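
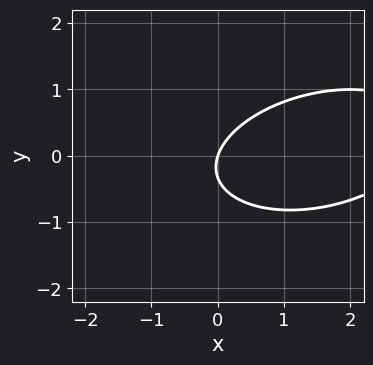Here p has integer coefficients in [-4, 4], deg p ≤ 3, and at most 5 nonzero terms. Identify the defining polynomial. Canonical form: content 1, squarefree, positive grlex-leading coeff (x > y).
x^2 - x*y + 3*y^2 - 3*x + y

deg p = 2. A generic line meets the curve in up to 2 points.
Reading off the gridlines: it meets the y-axis at y = 0 (among the integer gridlines); it meets the x-axis at x = 0 (among the integer gridlines).
Putting this together gives p.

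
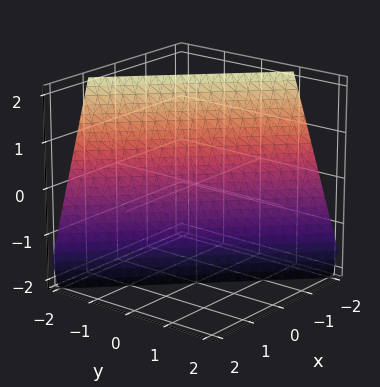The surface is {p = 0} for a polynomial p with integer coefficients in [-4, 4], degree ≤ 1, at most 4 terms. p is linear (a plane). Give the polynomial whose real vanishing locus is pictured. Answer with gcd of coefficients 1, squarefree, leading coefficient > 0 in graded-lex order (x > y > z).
deg p = 1. Every cross-section is a straight line — this is a plane.
Observable constraints: it crosses the z-axis at the gridline z = -2.
These observations pin down the coefficients.

3*x + 3*y + z + 2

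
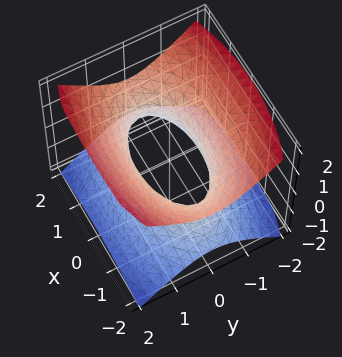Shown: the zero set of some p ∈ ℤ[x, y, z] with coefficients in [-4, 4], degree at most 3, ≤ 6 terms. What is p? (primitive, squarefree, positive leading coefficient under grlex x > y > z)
First, deg p = 2.
Then, symmetries: mirror symmetry x ↦ −x ⇒ only even powers of x; the y ↦ −y reflection is a symmetry, so y appears only in even powers; mirror symmetry z ↦ −z ⇒ only even powers of z.
Next, observable constraints: no z-intercept at any integer in the box.
Finally, assembling these constraints gives the stated polynomial.

x^2 + 3*y^2 - 3*z^2 - 2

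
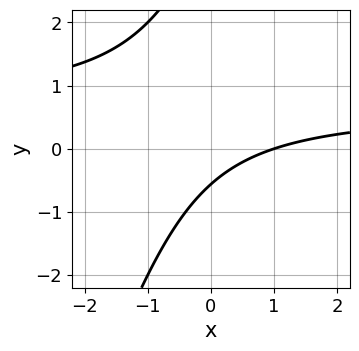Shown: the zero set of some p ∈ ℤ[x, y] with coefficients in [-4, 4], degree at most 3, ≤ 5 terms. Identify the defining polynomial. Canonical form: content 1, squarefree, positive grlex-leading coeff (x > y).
3*x*y - y^2 - 2*x + 3*y + 2

First, the degree is 2 — the shape is more complex than any degree-1 curve.
Next, from the visible intercepts: it crosses the x-axis at the gridline x = 1.
Finally, solving for integer coefficients yields p as stated.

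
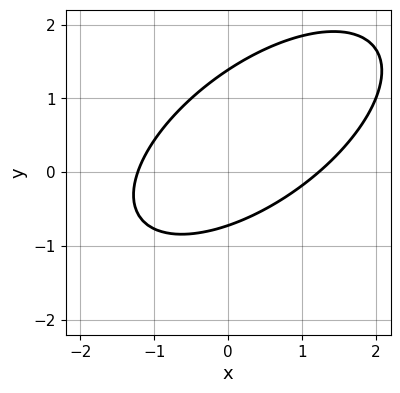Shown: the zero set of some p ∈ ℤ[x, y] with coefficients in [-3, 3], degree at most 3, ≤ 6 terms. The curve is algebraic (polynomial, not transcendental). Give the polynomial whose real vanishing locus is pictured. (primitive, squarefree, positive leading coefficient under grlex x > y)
The degree is 2 — a generic line meets the curve in up to 2 points.
Matching integer coefficients to the picture gives p.

2*x^2 - 3*x*y + 3*y^2 - 2*y - 3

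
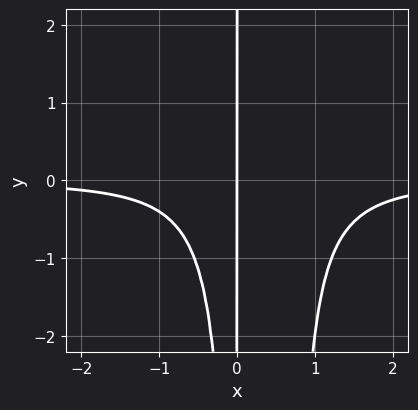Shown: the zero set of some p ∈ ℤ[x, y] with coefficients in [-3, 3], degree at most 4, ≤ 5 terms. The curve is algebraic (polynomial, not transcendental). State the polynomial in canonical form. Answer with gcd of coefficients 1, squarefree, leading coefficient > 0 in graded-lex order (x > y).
(a) Degree: the shape is more complex than any degree-3 curve, so deg p = 4.
(b) Against the integer gridlines: one x-axis crossing is at x = 0; every point of the y-axis in the box is on the curve.
(c) Assembling these constraints gives the stated polynomial.

3*x^3*y - 2*x^2*y + 2*x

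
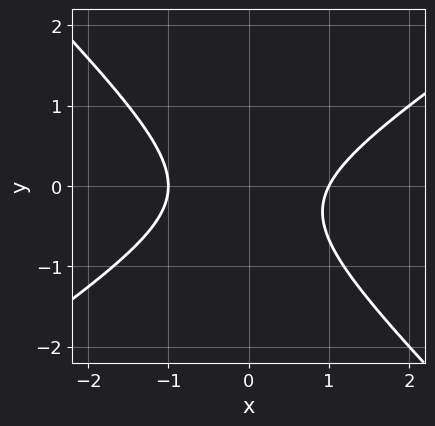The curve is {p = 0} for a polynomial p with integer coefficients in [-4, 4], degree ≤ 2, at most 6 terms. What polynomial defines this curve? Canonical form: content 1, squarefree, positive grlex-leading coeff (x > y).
2*x^2 - x*y - 3*y^2 - y - 2

First, the degree is 2 — a generic line meets the curve in up to 2 points.
Then, checking where it meets the axes: among the integer gridlines, it crosses the x-axis at x ∈ {-1, 1}; it misses every integer gridline on the y-axis.
Finally, fitting integer coefficients to these (and the overall shape) gives p.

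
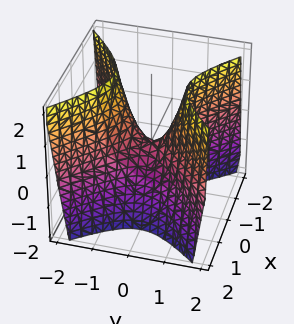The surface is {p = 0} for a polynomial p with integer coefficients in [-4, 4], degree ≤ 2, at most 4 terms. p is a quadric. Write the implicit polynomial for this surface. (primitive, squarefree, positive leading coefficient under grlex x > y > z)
(a) The degree is 2 — a saddle surface; a quadric.
(b) Symmetries: mirror symmetry y ↦ −y ⇒ only even powers of y; the x ↦ −x reflection is a symmetry, so x appears only in even powers.
(c) Checking where it meets the axes: it meets the x-axis at x = 0 (among the integer gridlines); it meets the y-axis at y = 0 (among the integer gridlines); it crosses the z-axis at the gridline z = 0.
(d) Assembling these constraints gives the stated polynomial.

2*x^2 - 2*y^2 + z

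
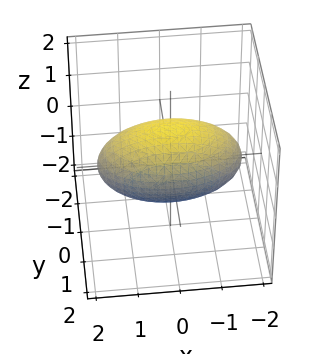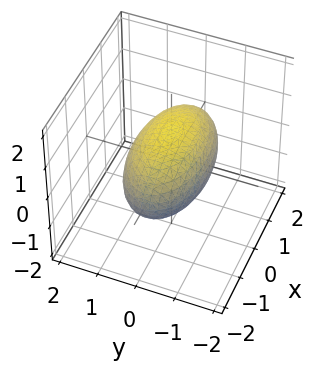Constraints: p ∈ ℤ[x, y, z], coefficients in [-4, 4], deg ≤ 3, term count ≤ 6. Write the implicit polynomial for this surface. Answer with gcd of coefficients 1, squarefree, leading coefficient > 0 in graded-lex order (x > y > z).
x^2 + 3*y^2 + 3*z^2 - 3

deg p = 2. Bounded and convex; a quadric.
Symmetries: mirror symmetry y ↦ −y ⇒ only even powers of y; the z ↦ −z reflection is a symmetry, so z appears only in even powers; the x ↦ −x reflection is a symmetry, so x appears only in even powers.
Reading off the gridlines: among the integer gridlines, it crosses the y-axis at y ∈ {-1, 1}; the z-axis gridline crossings are at z ∈ {-1, 1}.
Matching integer coefficients to the picture gives p.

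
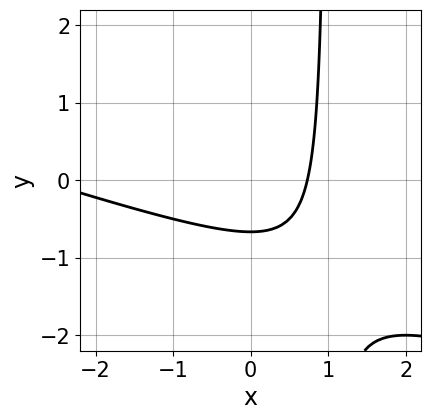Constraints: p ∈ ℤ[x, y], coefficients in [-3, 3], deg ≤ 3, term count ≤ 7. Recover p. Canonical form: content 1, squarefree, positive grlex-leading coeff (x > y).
x^2 + 3*x*y + 2*x - 3*y - 2

The degree is 2 — the shape is more complex than any degree-1 curve.
The integer polynomial consistent with all of this is the stated p.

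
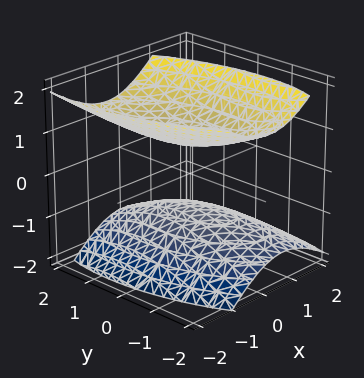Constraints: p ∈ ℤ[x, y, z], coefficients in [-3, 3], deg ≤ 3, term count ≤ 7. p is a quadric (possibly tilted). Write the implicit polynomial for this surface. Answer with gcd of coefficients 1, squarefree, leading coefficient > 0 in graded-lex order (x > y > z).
3*x^2 + x*y + x*z + y^2 - 3*z^2 + 2

First, I count 2 distinct pieces. Treating them together as one polynomial.
Next, deg p = 2. No degree-1 surface has this shape.
Next, from the axis intercepts and sections: no x-intercept at any integer in the box; the surface avoids every integer y-axis point in the box.
Finally, matching integer coefficients to the picture gives p.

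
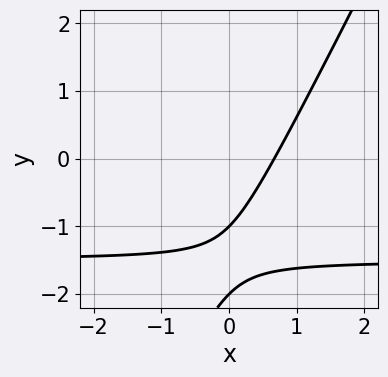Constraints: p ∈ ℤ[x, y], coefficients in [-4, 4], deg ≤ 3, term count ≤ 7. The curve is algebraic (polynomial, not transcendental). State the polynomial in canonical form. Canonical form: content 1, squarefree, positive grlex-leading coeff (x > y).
2*x*y - y^2 + 3*x - 3*y - 2

First, degree: the shape is more complex than any degree-1 curve, so deg p = 2.
Then, reading off the gridlines: among the integer gridlines, it crosses the y-axis at y ∈ {-2, -1}.
Finally, together with the visible shape, these determine p as stated.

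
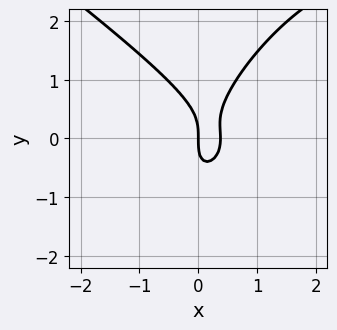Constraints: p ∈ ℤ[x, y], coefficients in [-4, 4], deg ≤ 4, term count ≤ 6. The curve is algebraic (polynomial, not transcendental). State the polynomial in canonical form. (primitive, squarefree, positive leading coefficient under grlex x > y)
Degree: a generic line meets the curve in up to 3 points, so deg p = 3.
Observable constraints: it meets the x-axis at x = 0 (among the integer gridlines); it meets the y-axis at y = 0 (among the integer gridlines).
Together with the visible shape, these determine p as stated.

x^3 - x*y^2 + y^3 - 3*x^2 + x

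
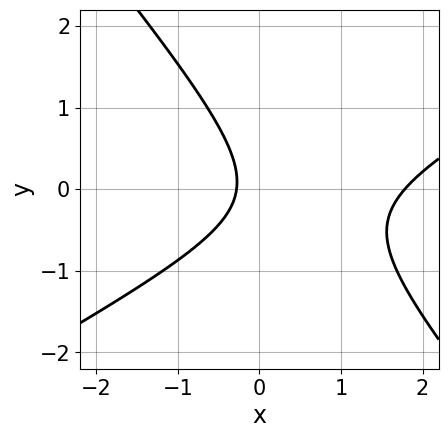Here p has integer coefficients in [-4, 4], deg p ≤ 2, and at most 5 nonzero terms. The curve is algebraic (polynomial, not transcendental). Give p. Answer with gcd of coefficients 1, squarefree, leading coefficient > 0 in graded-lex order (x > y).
2*x^2 - 2*x*y - 3*y^2 - 3*x - 1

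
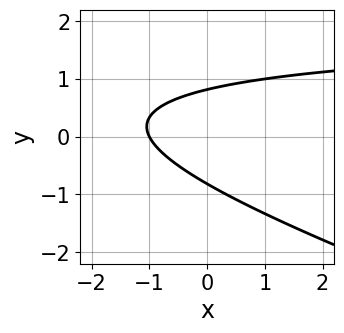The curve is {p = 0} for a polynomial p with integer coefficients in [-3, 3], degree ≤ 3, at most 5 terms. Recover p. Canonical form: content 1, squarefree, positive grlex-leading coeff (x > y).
1. deg p = 2.
2. From the axis intercepts and sections: one x-axis crossing is at x = -1.
3. Putting this together gives p.

x*y + 3*y^2 - 2*x - 2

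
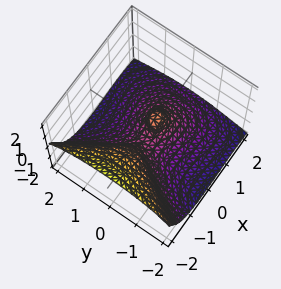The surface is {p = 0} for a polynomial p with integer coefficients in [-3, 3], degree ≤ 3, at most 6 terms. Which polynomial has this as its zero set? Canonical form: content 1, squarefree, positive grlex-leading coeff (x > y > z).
2*x^3 + 2*x^2*z + 3*z^3 + 3*y^2 - x

Degree: the shape is more complex than any degree-2 surface, so deg p = 3.
Observable constraints: it crosses the z-axis at the gridline z = 0; it crosses the y-axis at the gridline y = 0; one x-axis crossing is at x = 0.
Together with the visible shape, these determine p as stated.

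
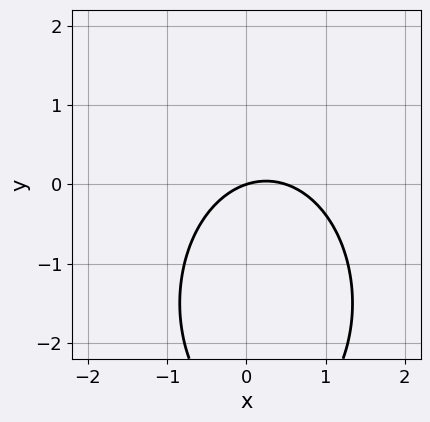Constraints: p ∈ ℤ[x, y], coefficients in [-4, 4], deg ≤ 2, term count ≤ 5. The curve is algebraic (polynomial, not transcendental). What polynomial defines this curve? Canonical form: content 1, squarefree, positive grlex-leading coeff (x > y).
(a) The degree is 2 — the shape is more complex than any degree-1 curve.
(b) Checking where it meets the axes: it meets the x-axis at x = 0 (among the integer gridlines); one y-axis crossing is at y = 0.
(c) These observations pin down the coefficients.

2*x^2 + y^2 - x + 3*y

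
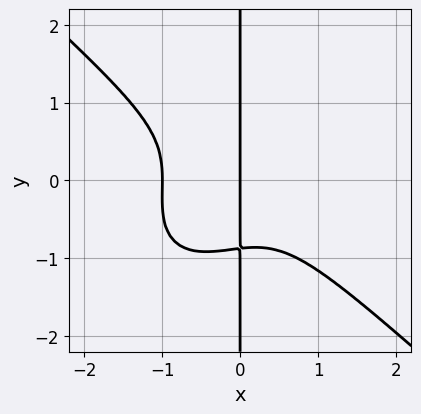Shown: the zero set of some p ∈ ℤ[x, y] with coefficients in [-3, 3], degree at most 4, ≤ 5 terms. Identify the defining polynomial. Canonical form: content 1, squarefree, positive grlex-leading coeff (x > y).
3*x^4 - x^2*y^2 + 3*x*y^3 + x^3 + 2*x

1. Degree: no degree-3 curve has this shape, so deg p = 4.
2. Checking where it meets the axes: the x-axis gridline crossings are at x ∈ {-1, 0}; the visible y-axis segment lies entirely on the curve.
3. The integer polynomial consistent with all of this is the stated p.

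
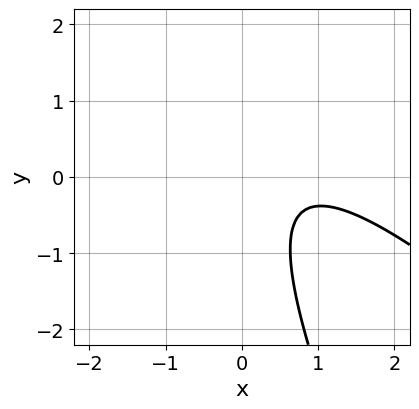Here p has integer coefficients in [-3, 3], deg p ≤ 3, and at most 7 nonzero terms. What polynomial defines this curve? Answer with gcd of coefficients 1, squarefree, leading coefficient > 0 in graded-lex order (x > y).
First, deg p = 2. A generic line meets the curve in up to 2 points.
Next, observable constraints: the curve avoids every integer y-axis point in the box; the curve avoids every integer x-axis point in the box.
Finally, putting this together gives p.

2*x^2 + 3*x*y + y^2 - 3*x + 2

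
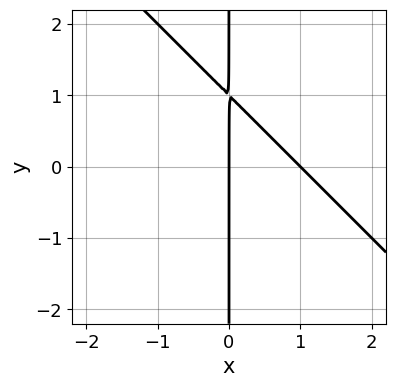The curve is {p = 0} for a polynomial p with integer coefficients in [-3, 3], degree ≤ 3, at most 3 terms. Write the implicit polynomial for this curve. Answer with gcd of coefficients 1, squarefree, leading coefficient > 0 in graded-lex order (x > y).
x^2 + x*y - x

First, the degree is 2 — the shape is more complex than any degree-1 curve.
Then, against the integer gridlines: among the integer gridlines, it crosses the x-axis at x ∈ {0, 1}; every point of the y-axis in the box is on the curve.
Finally, together with the visible shape, these determine p as stated.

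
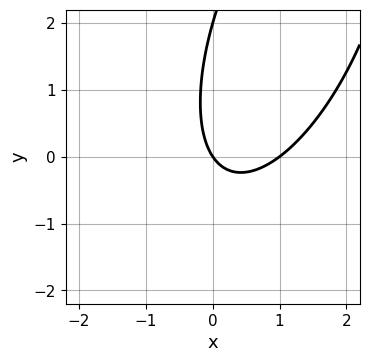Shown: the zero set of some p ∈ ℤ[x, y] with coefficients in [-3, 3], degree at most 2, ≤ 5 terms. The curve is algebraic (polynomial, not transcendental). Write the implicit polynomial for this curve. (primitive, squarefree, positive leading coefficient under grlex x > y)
1. Degree: no degree-1 curve has this shape, so deg p = 2.
2. Against the integer gridlines: the x-axis gridline crossings are at x ∈ {0, 1}; among the integer gridlines, it crosses the y-axis at y ∈ {0, 2}.
3. The integer polynomial consistent with all of this is the stated p.

3*x^2 - 2*x*y + y^2 - 3*x - 2*y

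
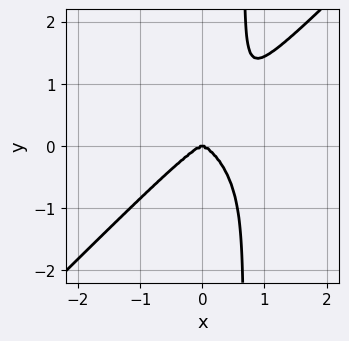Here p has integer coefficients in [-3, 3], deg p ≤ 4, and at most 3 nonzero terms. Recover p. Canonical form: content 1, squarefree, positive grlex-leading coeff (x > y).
1. Degree: a generic line meets the curve in up to 4 points, so deg p = 4.
2. Observable constraints: it crosses the y-axis at the gridline y = 0; it meets the x-axis at x = 0 (among the integer gridlines).
3. Fitting integer coefficients to these (and the overall shape) gives p.

3*x^4 - 3*x*y^3 + 2*y^3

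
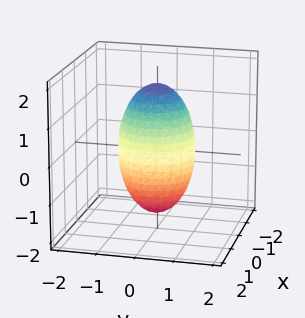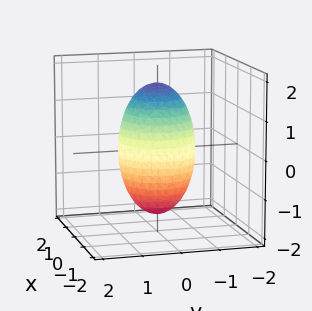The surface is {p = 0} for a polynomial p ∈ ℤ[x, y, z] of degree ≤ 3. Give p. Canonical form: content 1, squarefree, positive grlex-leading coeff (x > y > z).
3*x^2 + 3*y^2 + z^2 - 3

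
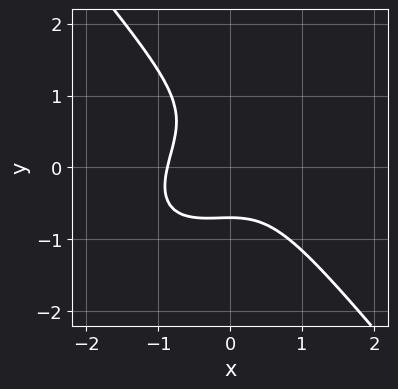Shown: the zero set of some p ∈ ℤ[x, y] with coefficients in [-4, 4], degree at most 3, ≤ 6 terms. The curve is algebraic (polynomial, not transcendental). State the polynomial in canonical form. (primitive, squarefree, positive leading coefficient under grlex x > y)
(a) Degree: a generic line meets the curve in up to 3 points, so deg p = 3.
(b) Putting this together gives p.

3*x^3 - 2*x^2*y + 3*y^3 - 2*y^2 + 2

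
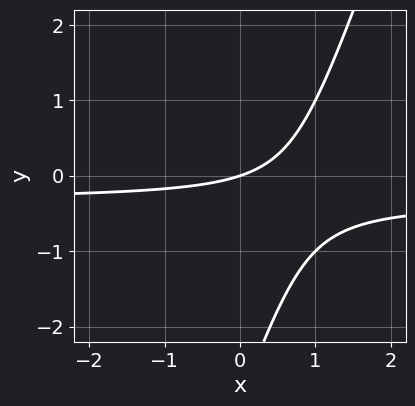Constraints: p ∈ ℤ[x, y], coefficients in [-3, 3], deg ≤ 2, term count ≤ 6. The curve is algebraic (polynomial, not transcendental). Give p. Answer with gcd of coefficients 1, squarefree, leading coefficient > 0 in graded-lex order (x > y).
3*x*y - y^2 + x - 3*y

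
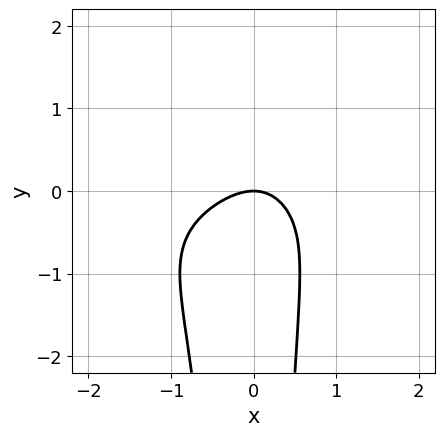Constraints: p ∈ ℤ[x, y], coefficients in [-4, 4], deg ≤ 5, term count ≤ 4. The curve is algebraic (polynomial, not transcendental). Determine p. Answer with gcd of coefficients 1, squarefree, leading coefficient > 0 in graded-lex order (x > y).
1. The degree is 4 — a generic line meets the curve in up to 4 points.
2. Checking where it meets the axes: one y-axis crossing is at y = 0; one x-axis crossing is at x = 0.
3. Fitting integer coefficients to these (and the overall shape) gives p.

3*x^2*y^2 + 3*x^2 - 2*x*y + 3*y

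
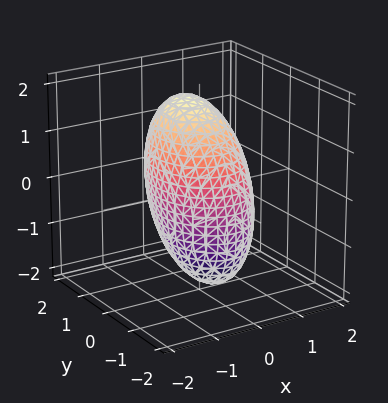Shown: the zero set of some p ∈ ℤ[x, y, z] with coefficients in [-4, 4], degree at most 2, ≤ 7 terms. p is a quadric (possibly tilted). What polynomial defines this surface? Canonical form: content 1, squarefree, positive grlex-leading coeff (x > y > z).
First, the degree is 2 — the shape is more complex than any degree-1 surface.
Then, reading off the gridlines: among the integer gridlines, it crosses the x-axis at x ∈ {-1, 1}.
Finally, assembling these constraints gives the stated polynomial.

3*x^2 + 2*y^2 - y*z + z^2 - 3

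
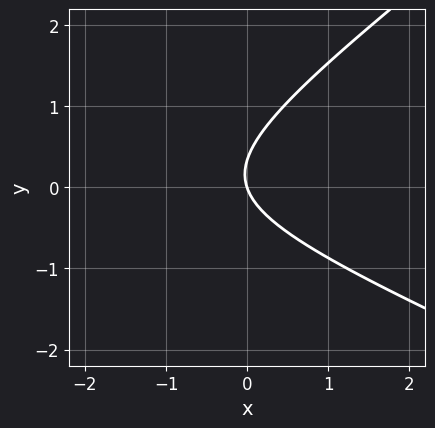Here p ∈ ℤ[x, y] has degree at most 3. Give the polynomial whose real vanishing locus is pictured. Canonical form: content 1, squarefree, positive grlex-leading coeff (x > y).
x^2 + x*y - 3*y^2 + 3*x + y

(a) Degree: the shape is more complex than any degree-1 curve, so deg p = 2.
(b) Observable constraints: it meets the x-axis at x = 0 (among the integer gridlines); it meets the y-axis at y = 0 (among the integer gridlines).
(c) Together with the visible shape, these determine p as stated.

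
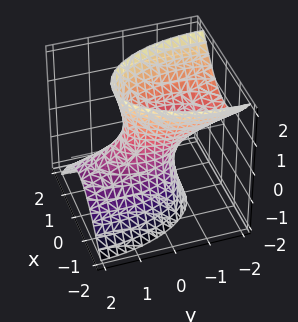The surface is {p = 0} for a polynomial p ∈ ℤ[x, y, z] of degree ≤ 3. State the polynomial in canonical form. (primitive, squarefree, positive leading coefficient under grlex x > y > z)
deg p = 2.
Checking where it meets the axes: it misses every integer gridline on the z-axis; among the integer gridlines, it crosses the y-axis at y ∈ {-1, 1}.
These observations pin down the coefficients.

3*x^2 + y^2 + 2*y*z - z^2 - 1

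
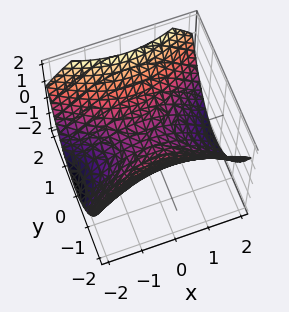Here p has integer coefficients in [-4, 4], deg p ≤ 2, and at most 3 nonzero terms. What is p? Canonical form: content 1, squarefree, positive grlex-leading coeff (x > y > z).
x^2 - 2*y^2 + 3*z

The degree is 2 — a hyperbolic paraboloid; a quadric.
Symmetries: the x ↦ −x reflection is a symmetry, so x appears only in even powers; the y ↦ −y reflection is a symmetry, so y appears only in even powers.
Reading off the gridlines: one y-axis crossing is at y = 0; it crosses the z-axis at the gridline z = 0; it crosses the x-axis at the gridline x = 0.
Assembling these constraints gives the stated polynomial.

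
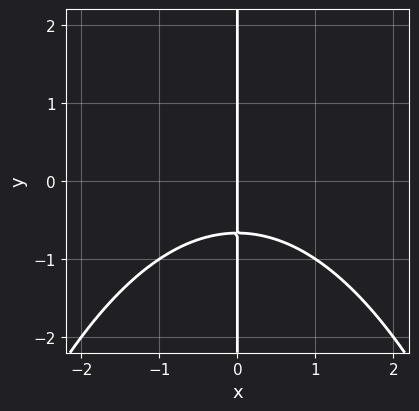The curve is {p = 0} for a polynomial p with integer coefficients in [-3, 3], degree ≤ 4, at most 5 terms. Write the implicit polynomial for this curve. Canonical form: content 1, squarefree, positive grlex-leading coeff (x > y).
1. Degree: the shape is more complex than any degree-2 curve, so deg p = 3.
2. Against the integer gridlines: the visible y-axis segment lies entirely on the curve; one x-axis crossing is at x = 0.
3. Together with the visible shape, these determine p as stated.

x^3 + 3*x*y + 2*x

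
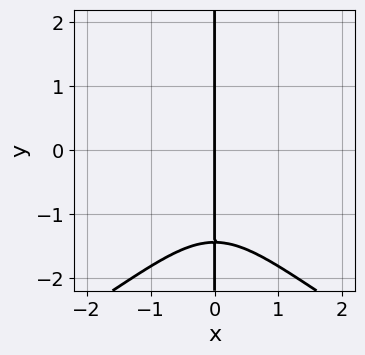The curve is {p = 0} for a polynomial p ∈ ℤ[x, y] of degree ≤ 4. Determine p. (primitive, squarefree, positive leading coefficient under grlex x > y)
x*y^3 + 3*x^3 + 3*x

The degree is 4 — no degree-3 curve has this shape.
From the axis intercepts and sections: it meets the x-axis at x = 0 (among the integer gridlines); the visible y-axis segment lies entirely on the curve.
Assembling these constraints gives the stated polynomial.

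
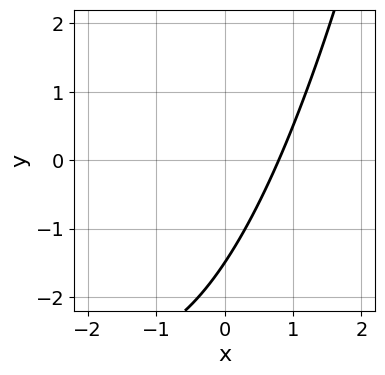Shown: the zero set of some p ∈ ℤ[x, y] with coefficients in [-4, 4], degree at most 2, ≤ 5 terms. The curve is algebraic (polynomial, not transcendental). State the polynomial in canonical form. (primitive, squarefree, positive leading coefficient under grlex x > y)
deg p = 2.
Matching integer coefficients to the picture gives p.

x^2 + 3*x - 2*y - 3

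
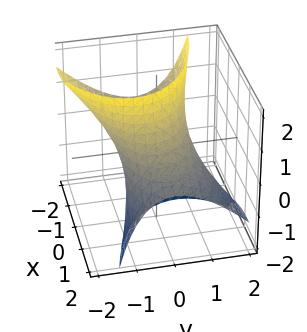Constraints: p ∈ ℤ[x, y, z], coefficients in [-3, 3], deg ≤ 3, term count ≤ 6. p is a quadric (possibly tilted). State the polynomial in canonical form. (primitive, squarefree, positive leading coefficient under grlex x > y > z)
First, degree: no degree-1 surface has this shape, so deg p = 2.
Then, against the integer gridlines: the y-axis gridline crossings are at y ∈ {-1, 1}; no z-intercept at any integer in the box.
Finally, the integer polynomial consistent with all of this is the stated p.

x^2 + 3*x*z + 3*y^2 + 2*y*z - 3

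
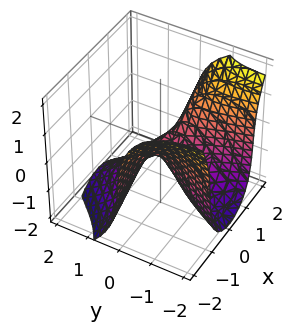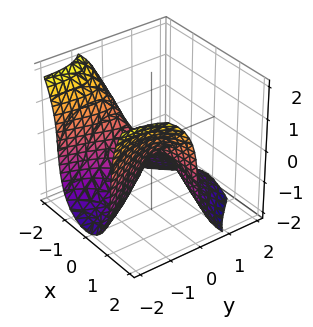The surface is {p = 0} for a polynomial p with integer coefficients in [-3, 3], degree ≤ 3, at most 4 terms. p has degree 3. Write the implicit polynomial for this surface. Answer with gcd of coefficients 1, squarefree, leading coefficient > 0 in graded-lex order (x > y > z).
3*x^2*y + z^3 + 2*y^2 + z

The degree is 3 — no degree-2 surface has this shape.
Observable constraints: it meets the y-axis at y = 0 (among the integer gridlines); every point of the x-axis in the box is on the surface.
Solving for integer coefficients yields p as stated.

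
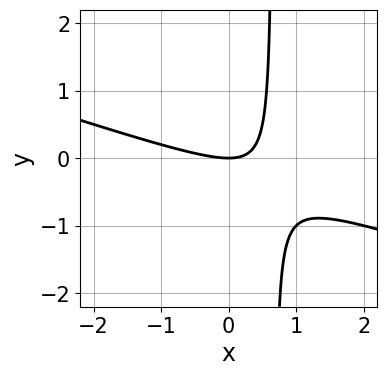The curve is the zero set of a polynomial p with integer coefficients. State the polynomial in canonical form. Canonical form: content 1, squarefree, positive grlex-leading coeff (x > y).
x^2 + 3*x*y - 2*y

First, deg p = 2. The shape is more complex than any degree-1 curve.
Next, observable constraints: it crosses the x-axis at the gridline x = 0; one y-axis crossing is at y = 0.
Finally, assembling these constraints gives the stated polynomial.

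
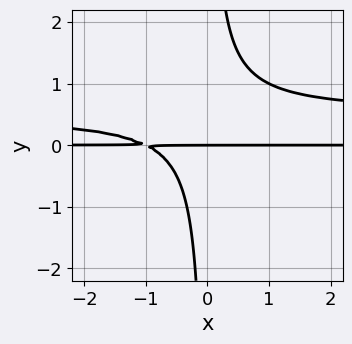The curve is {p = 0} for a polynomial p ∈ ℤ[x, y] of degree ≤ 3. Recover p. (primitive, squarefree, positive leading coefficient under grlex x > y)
1. Degree: a generic line meets the curve in up to 3 points, so deg p = 3.
2. From the visible intercepts: one y-axis crossing is at y = 0; the visible x-axis segment lies entirely on the curve.
3. Assembling these constraints gives the stated polynomial.

2*x*y^2 - x*y - y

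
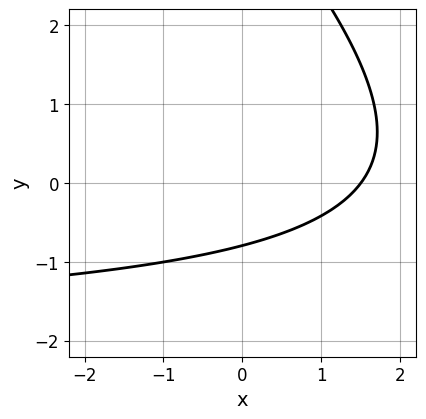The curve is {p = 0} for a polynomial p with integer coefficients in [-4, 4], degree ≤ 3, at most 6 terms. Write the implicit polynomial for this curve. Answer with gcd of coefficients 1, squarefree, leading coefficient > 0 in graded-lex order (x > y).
x*y + y^2 + 2*x - 3*y - 3

First, deg p = 2. The shape is more complex than any degree-1 curve.
Finally, solving for integer coefficients yields p as stated.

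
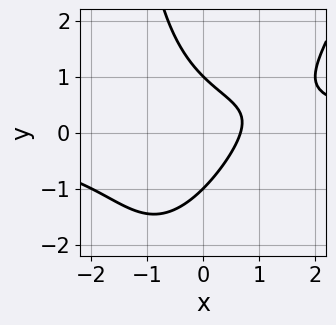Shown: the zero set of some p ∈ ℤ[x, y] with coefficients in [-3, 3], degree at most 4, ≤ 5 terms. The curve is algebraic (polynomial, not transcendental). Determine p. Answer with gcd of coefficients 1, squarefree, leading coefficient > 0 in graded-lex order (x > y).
2*x^2*y - x*y^2 - 2*y^2 - 3*x + 2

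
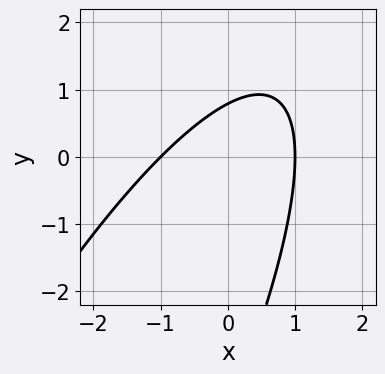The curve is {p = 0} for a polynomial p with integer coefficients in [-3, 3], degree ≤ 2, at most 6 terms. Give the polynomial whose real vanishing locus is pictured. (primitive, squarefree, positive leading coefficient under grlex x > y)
3*x^2 - 3*x*y + y^2 + 3*y - 3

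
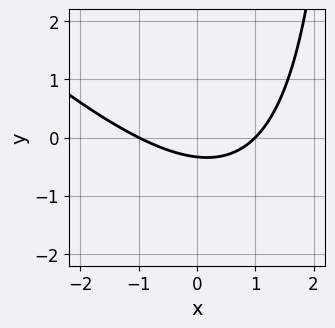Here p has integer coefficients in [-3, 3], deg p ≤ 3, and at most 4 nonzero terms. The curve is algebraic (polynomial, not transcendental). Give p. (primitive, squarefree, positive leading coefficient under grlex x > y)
First, the degree is 2 — the shape is more complex than any degree-1 curve.
Then, against the integer gridlines: among the integer gridlines, it crosses the x-axis at x ∈ {-1, 1}.
Finally, putting this together gives p.

x^2 + x*y - 3*y - 1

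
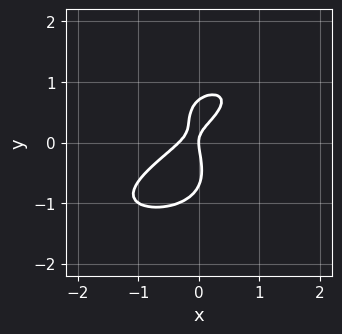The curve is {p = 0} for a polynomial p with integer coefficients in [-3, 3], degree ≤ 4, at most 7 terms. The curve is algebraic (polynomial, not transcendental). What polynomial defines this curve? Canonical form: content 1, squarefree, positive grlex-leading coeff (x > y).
2*y^4 + 3*x^2 - 3*x*y - y^2 + x

First, deg p = 4.
Next, from the axis intercepts and sections: it crosses the x-axis at the gridline x = 0; it crosses the y-axis at the gridline y = 0.
Finally, solving for integer coefficients yields p as stated.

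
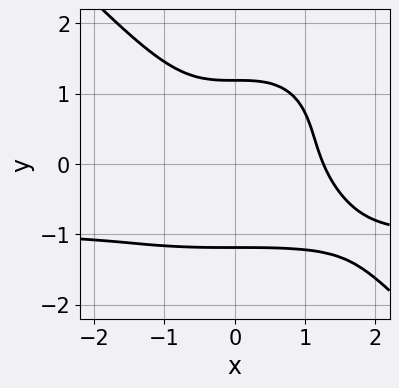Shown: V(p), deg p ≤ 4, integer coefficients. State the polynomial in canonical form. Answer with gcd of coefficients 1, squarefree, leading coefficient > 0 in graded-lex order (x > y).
x^3*y + y^4 + x^3 - 2

1. Degree: the shape is more complex than any degree-3 curve, so deg p = 4.
2. Matching integer coefficients to the picture gives p.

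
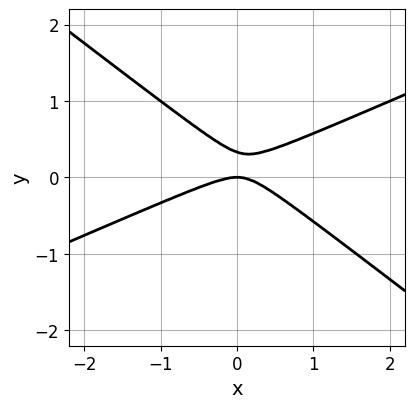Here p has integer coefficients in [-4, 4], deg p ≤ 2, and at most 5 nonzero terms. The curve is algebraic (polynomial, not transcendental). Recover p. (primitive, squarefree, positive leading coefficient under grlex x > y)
x^2 - x*y - 3*y^2 + y

First, degree: the shape is more complex than any degree-1 curve, so deg p = 2.
Next, against the integer gridlines: it meets the x-axis at x = 0 (among the integer gridlines); it meets the y-axis at y = 0 (among the integer gridlines).
Finally, solving for integer coefficients yields p as stated.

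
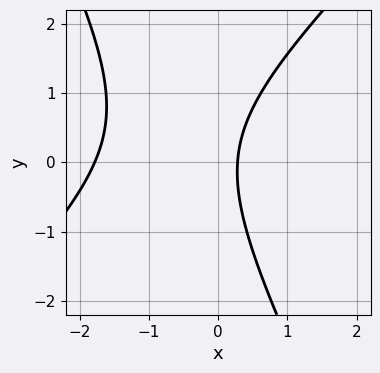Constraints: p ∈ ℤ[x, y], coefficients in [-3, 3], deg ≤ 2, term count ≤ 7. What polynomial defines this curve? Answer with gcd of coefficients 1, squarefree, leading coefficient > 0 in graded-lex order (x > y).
2*x^2 - x*y - y^2 + 3*x - 1

1. Degree: no degree-1 curve has this shape, so deg p = 2.
2. From the visible intercepts: the curve avoids every integer y-axis point in the box.
3. Matching integer coefficients to the picture gives p.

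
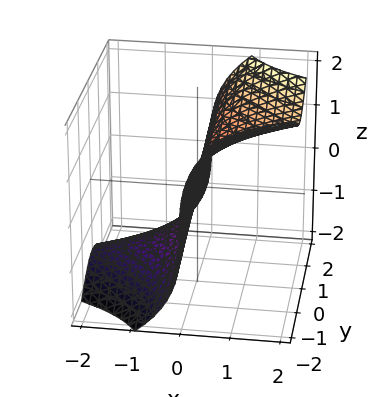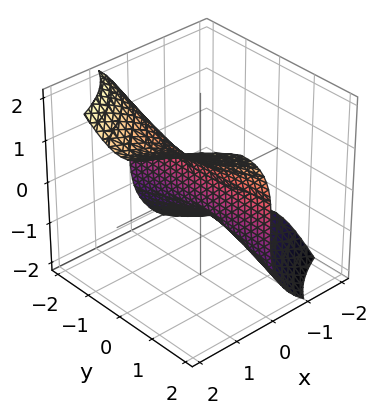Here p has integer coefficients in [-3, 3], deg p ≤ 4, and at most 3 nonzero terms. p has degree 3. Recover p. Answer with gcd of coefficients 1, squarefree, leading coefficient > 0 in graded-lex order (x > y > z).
(a) Degree: a generic line meets the surface in up to 3 points, so deg p = 3.
(b) From the axis intercepts and sections: it meets the z-axis at z = 0 (among the integer gridlines); one x-axis crossing is at x = 0; the visible y-axis segment lies entirely on the surface.
(c) Assembling these constraints gives the stated polynomial.

2*x*y^2 - z^3 + 2*x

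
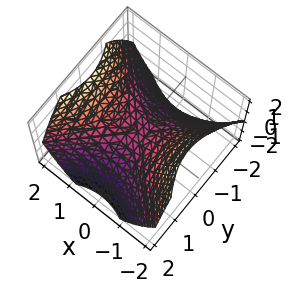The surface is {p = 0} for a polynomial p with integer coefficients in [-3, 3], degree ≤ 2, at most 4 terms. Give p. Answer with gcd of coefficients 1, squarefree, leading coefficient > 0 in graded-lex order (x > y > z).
1. deg p = 2. A saddle surface; a quadric.
2. Symmetries: the y ↦ −y reflection is a symmetry, so y appears only in even powers; mirror symmetry x ↦ −x ⇒ only even powers of x.
3. Checking where it meets the axes: it crosses the z-axis at the gridline z = 0; it crosses the x-axis at the gridline x = 0; it meets the y-axis at y = 0 (among the integer gridlines).
4. Together with the visible shape, these determine p as stated.

2*x^2 - 2*y^2 - 3*z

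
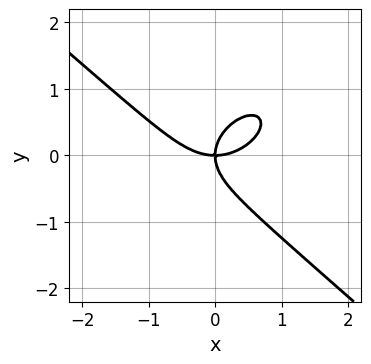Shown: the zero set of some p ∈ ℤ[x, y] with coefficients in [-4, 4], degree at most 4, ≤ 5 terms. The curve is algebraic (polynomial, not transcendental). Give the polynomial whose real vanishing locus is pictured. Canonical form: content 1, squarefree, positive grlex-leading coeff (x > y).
1. The degree is 3 — no degree-2 curve has this shape.
2. Against the integer gridlines: one x-axis crossing is at x = 0; it crosses the y-axis at the gridline y = 0.
3. Fitting integer coefficients to these (and the overall shape) gives p.

2*x^3 + 3*y^3 - 3*x*y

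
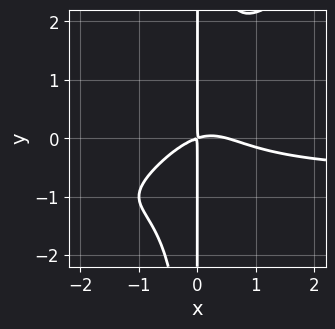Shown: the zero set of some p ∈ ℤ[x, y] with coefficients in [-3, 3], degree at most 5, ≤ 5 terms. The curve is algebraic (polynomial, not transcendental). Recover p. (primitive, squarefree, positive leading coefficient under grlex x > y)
1. Degree: no degree-3 curve has this shape, so deg p = 4.
2. From the axis intercepts and sections: every point of the y-axis in the box is on the curve.
3. Assembling these constraints gives the stated polynomial.

3*x^3*y - 3*x^2*y^2 + 2*x^3 - x^2 + 3*x*y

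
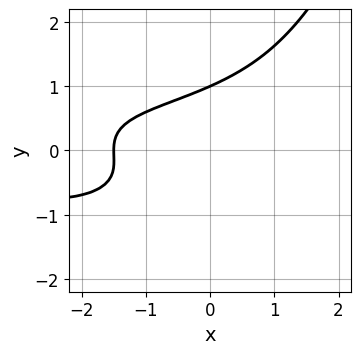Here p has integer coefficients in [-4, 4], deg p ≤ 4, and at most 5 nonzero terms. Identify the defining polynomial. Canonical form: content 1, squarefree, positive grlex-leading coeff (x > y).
x^2*y^2 + 2*x*y^2 - 3*y^3 + 2*x + 3

1. The degree is 4 — the shape is more complex than any degree-3 curve.
2. Checking where it meets the axes: one y-axis crossing is at y = 1.
3. Matching integer coefficients to the picture gives p.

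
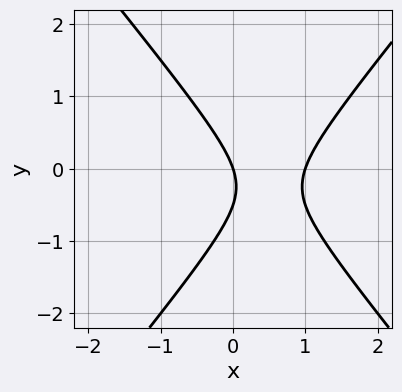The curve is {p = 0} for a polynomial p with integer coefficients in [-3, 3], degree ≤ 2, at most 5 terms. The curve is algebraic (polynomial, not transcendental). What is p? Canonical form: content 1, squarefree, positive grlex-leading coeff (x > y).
Degree: the shape is more complex than any degree-1 curve, so deg p = 2.
From the axis intercepts and sections: the x-axis gridline crossings are at x ∈ {0, 1}; it meets the y-axis at y = 0 (among the integer gridlines).
Assembling these constraints gives the stated polynomial.

3*x^2 - 2*y^2 - 3*x - y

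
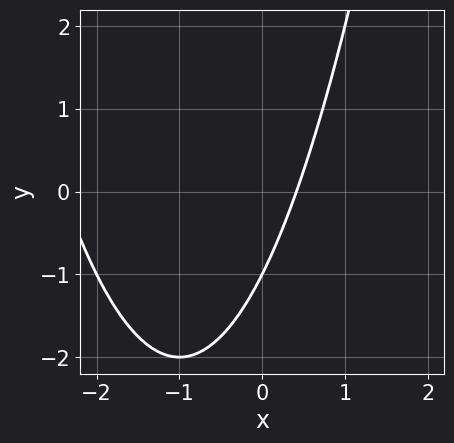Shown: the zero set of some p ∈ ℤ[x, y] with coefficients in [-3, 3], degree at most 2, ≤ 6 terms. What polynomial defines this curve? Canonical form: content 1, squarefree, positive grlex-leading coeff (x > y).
x^2 + 2*x - y - 1

The degree is 2 — a generic line meets the curve in up to 2 points.
From the axis intercepts and sections: it crosses the y-axis at the gridline y = -1.
Fitting integer coefficients to these (and the overall shape) gives p.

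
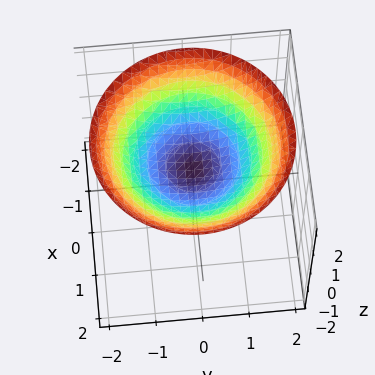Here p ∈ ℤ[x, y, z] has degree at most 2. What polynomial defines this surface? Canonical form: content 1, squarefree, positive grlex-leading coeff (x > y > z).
x^2 + y^2 - 3*z + 2

(a) Degree: the shape is more complex than any degree-1 surface, so deg p = 2.
(b) Symmetry: the z-axis is an axis of rotation, so x and y enter only as x² + y².
(c) From the axis intercepts and sections: a circular section at z = 1 has radius exactly 1; the surface avoids every integer y-axis point in the box.
(d) Solving for integer coefficients yields p as stated.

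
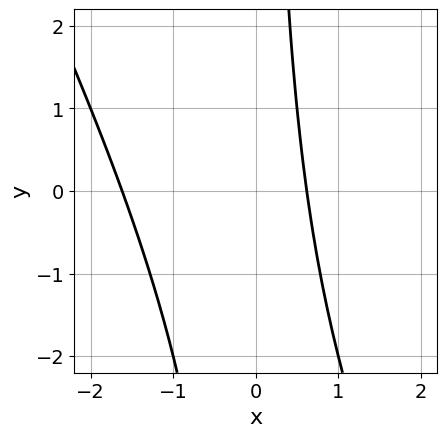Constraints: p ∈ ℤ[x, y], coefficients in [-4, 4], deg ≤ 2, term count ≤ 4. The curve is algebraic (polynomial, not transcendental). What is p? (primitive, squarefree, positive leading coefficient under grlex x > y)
2*x^2 + x*y + 2*x - 2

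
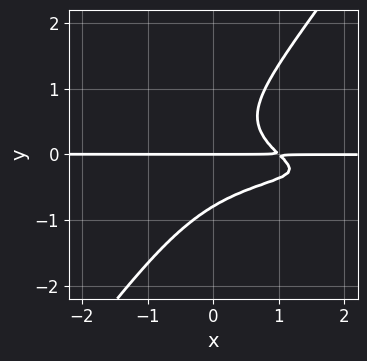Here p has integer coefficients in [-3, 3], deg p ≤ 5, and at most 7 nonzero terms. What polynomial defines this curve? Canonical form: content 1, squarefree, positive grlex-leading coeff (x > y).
x^2*y^2 + 2*x*y^3 - 2*y^4 + x*y - y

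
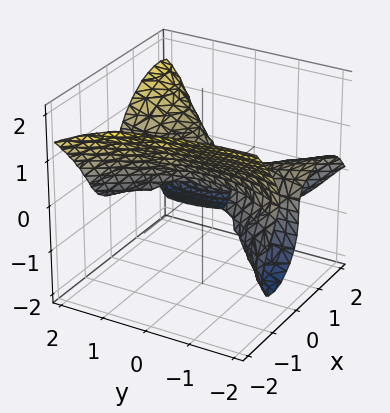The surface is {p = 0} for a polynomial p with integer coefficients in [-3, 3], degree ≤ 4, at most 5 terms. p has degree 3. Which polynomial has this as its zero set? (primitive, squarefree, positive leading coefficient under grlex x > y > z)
2*x^3 - x*y^2 - 2*x*y*z + 3*z^3 - 2*x^2

1. The degree is 3 — no degree-2 surface has this shape.
2. Checking where it meets the axes: the x-axis gridline crossings are at x ∈ {0, 1}; it crosses the z-axis at the gridline z = 0; every point of the y-axis in the box is on the surface.
3. Matching integer coefficients to the picture gives p.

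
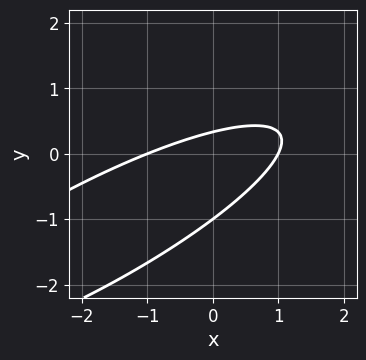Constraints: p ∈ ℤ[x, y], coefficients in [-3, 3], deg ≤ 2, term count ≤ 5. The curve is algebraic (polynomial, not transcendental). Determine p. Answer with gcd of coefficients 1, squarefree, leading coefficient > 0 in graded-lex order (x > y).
Degree: the shape is more complex than any degree-1 curve, so deg p = 2.
Against the integer gridlines: it crosses the y-axis at the gridline y = -1; among the integer gridlines, it crosses the x-axis at x ∈ {-1, 1}.
Putting this together gives p.

x^2 - 3*x*y + 3*y^2 + 2*y - 1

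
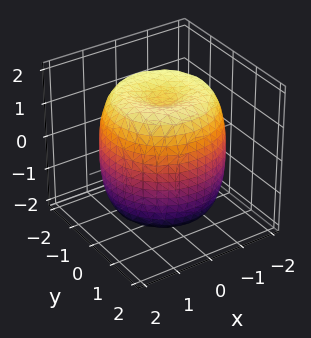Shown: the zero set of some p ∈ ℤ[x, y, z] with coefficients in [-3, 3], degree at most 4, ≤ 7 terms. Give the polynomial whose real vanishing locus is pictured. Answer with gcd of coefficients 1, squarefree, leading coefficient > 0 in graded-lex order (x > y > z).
x^4 + 2*x^2*y^2 + y^4 - 2*x^2 - 2*y^2 + z^2 - 2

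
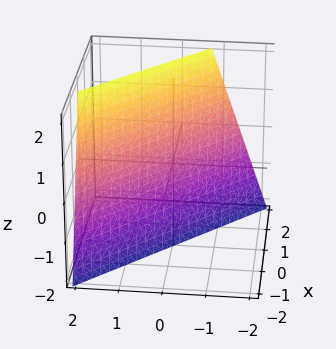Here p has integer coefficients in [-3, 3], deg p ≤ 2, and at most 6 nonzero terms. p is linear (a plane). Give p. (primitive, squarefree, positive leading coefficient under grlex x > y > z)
3*x + 3*y - z - 2

(a) The degree is 1 — every cross-section is a straight line — this is a plane.
(b) From the visible intercepts: it crosses the z-axis at the gridline z = -2.
(c) The integer polynomial consistent with all of this is the stated p.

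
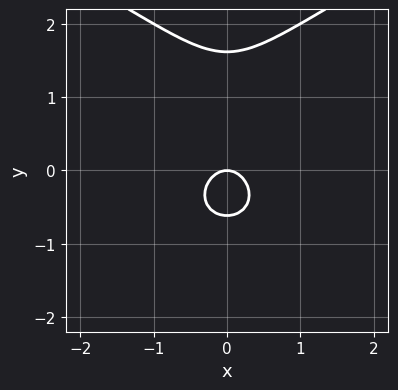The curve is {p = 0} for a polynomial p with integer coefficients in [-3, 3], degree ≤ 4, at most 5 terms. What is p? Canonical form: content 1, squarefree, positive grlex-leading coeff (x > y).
y^3 - 2*x^2 - y^2 - y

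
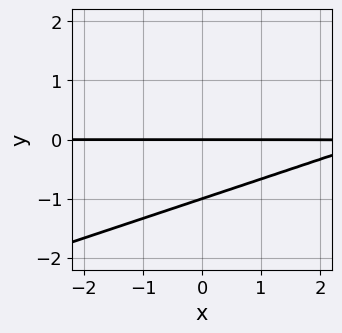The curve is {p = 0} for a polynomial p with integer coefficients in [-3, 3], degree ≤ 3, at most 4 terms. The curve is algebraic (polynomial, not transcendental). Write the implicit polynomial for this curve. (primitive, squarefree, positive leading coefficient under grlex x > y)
First, deg p = 2.
Next, against the integer gridlines: every point of the x-axis in the box is on the curve; the y-axis gridline crossings are at y ∈ {-1, 0}.
Finally, matching integer coefficients to the picture gives p.

x*y - 3*y^2 - 3*y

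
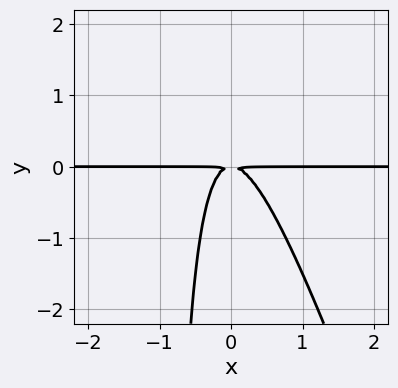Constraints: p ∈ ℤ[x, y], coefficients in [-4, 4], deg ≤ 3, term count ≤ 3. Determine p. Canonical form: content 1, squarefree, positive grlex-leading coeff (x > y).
1. The degree is 3 — no degree-2 curve has this shape.
2. Against the integer gridlines: every point of the x-axis in the box is on the curve.
3. Putting this together gives p.

3*x^2*y + x*y^2 + y^2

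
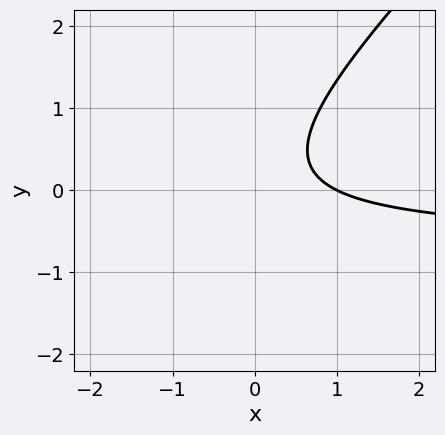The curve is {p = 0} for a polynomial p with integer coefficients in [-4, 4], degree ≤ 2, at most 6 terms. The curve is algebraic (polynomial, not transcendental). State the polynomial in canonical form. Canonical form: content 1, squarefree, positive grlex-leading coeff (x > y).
3*x*y - 3*y^2 + 2*x + y - 2

deg p = 2. The shape is more complex than any degree-1 curve.
Reading off the gridlines: one x-axis crossing is at x = 1; it misses every integer gridline on the y-axis.
These observations pin down the coefficients.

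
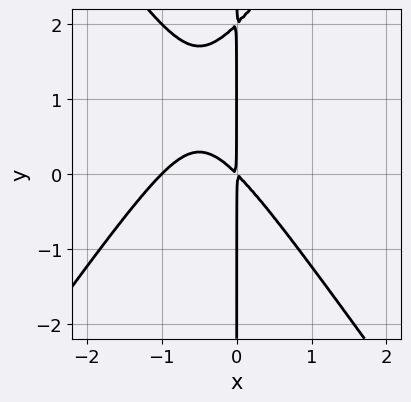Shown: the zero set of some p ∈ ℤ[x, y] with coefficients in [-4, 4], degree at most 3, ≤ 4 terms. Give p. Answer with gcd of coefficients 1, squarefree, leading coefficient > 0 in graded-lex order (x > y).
2*x^3 - x*y^2 + 2*x^2 + 2*x*y

1. Degree: no degree-2 curve has this shape, so deg p = 3.
2. From the visible intercepts: every point of the y-axis in the box is on the curve; it meets the x-axis at x = -1 (among the integer gridlines).
3. Solving for integer coefficients yields p as stated.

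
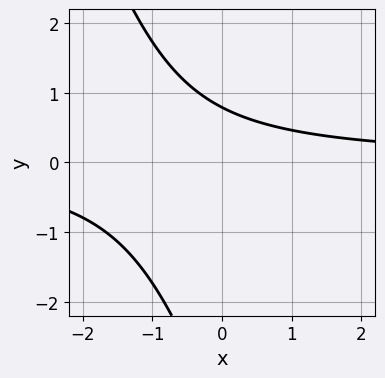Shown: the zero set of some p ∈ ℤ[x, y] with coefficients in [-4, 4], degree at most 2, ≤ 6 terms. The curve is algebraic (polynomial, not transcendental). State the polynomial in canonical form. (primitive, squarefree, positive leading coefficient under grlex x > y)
(a) deg p = 2. The shape is more complex than any degree-1 curve.
(b) Against the integer gridlines: the curve avoids every integer x-axis point in the box.
(c) The integer polynomial consistent with all of this is the stated p.

3*x*y + y^2 + 3*y - 3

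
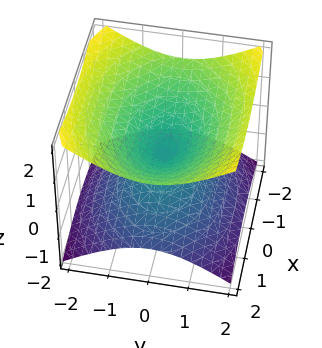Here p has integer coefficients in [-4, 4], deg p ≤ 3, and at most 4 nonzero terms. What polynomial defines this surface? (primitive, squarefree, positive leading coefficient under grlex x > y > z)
x^2 + 2*y^2 - 3*z^2

(a) Degree: a double cone through the origin; a quadric, so deg p = 2.
(b) Symmetries: it's symmetric under z → −z, forcing even powers of z; it's symmetric under x → −x, forcing even powers of x; it's symmetric under y → −y, forcing even powers of y.
(c) Checking where it meets the axes: one z-axis crossing is at z = 0; it meets the x-axis at x = 0 (among the integer gridlines); one y-axis crossing is at y = 0.
(d) Putting this together gives p.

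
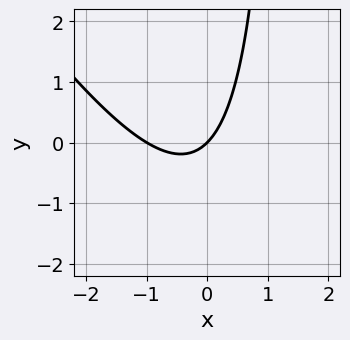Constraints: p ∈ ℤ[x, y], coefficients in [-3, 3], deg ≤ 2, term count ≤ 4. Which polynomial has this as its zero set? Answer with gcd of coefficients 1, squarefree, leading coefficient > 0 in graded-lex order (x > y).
3*x^2 + 2*x*y + 3*x - 3*y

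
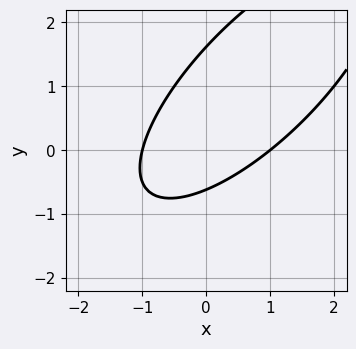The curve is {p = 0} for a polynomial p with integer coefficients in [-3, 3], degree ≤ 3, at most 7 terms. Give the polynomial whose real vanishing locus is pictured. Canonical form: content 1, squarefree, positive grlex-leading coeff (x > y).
First, deg p = 2. No degree-1 curve has this shape.
Then, observable constraints: the x-axis gridline crossings are at x ∈ {-1, 1}.
Finally, together with the visible shape, these determine p as stated.

2*x^2 - 3*x*y + 2*y^2 - 2*y - 2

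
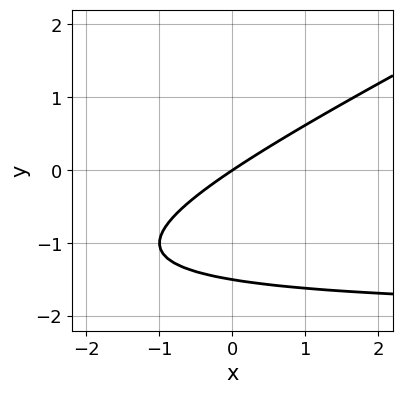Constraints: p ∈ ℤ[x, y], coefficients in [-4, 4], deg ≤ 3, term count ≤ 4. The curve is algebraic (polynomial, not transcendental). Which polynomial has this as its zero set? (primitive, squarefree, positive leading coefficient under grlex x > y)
First, the degree is 2 — a generic line meets the curve in up to 2 points.
Next, checking where it meets the axes: one x-axis crossing is at x = 0; one y-axis crossing is at y = 0.
Finally, these observations pin down the coefficients.

x*y - 2*y^2 + 2*x - 3*y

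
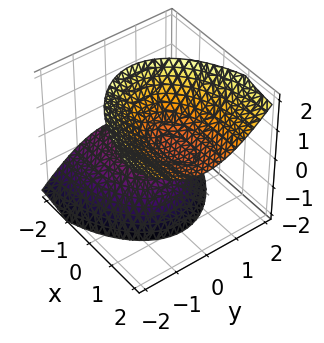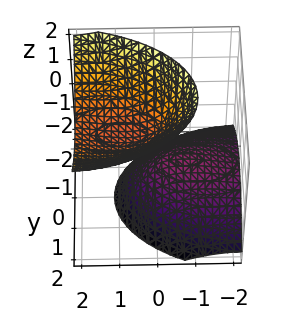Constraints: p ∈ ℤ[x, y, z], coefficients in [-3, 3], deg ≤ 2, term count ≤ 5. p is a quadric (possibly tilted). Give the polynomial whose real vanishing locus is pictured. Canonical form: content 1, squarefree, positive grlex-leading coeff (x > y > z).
1. I count 2 distinct pieces.
2. The degree is 2 — the shape is more complex than any degree-1 surface.
3. Observable constraints: no y-intercept at any integer in the box; it misses every integer gridline on the x-axis.
4. Together with the visible shape, these determine p as stated.

x^2 - 3*x*z + 3*y^2 - 2*z^2 + 1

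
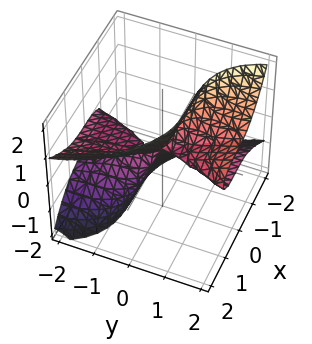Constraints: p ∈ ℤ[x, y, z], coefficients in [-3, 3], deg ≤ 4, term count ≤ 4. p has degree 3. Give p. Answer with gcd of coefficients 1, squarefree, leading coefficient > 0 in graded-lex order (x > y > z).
x^3 - y^2*z + 3*y*z^2 - z^3

The degree is 3 — a generic line meets the surface in up to 3 points.
Checking where it meets the axes: it crosses the z-axis at the gridline z = 0; every point of the y-axis in the box is on the surface; one x-axis crossing is at x = 0.
Together with the visible shape, these determine p as stated.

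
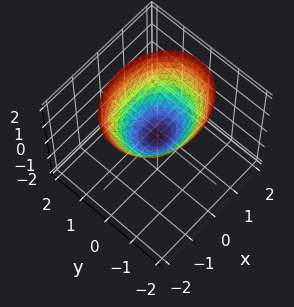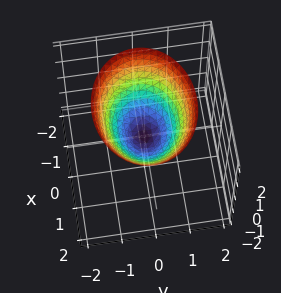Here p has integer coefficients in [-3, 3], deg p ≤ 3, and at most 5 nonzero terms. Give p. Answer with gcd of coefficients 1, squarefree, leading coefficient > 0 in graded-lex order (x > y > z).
(a) The degree is 2 — a single bowl opening along one axis; a quadric.
(b) Symmetries: the y ↦ −y reflection is a symmetry, so y appears only in even powers; mirror symmetry x ↦ −x ⇒ only even powers of x.
(c) From the visible intercepts: it crosses the z-axis at the gridline z = 0; one x-axis crossing is at x = 0; it meets the y-axis at y = 0 (among the integer gridlines).
(d) Together with the visible shape, these determine p as stated.

2*x^2 + 3*y^2 - 3*z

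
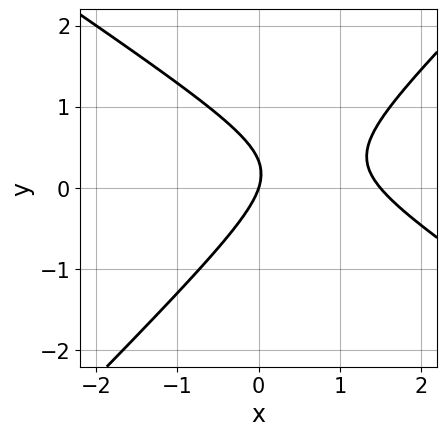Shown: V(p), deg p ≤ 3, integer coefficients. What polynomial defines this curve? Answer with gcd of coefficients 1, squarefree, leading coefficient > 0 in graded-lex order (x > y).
The degree is 2 — the shape is more complex than any degree-1 curve.
Observable constraints: it meets the y-axis at y = 0 (among the integer gridlines); it crosses the x-axis at the gridline x = 0.
Solving for integer coefficients yields p as stated.

2*x^2 + x*y - 3*y^2 - 3*x + y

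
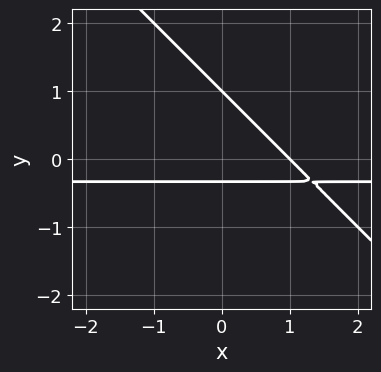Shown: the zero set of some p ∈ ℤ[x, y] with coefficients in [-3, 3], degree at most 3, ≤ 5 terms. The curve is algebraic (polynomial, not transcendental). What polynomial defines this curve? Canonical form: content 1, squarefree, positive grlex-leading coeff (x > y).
deg p = 2. The shape is more complex than any degree-1 curve.
Observable constraints: it meets the x-axis at x = 1 (among the integer gridlines); one y-axis crossing is at y = 1.
The integer polynomial consistent with all of this is the stated p.

3*x*y + 3*y^2 + x - 2*y - 1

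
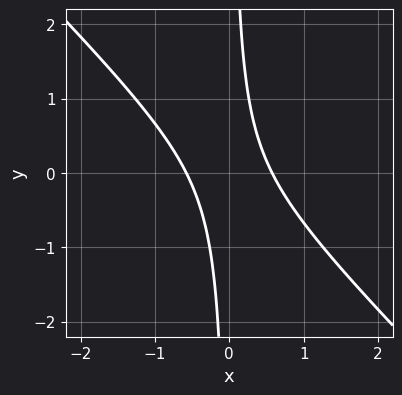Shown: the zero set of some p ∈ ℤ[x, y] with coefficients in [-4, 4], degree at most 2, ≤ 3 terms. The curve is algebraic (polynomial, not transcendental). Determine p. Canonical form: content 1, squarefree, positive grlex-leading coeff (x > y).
3*x^2 + 3*x*y - 1

1. The degree is 2 — the shape is more complex than any degree-1 curve.
2. Reading off the gridlines: it misses every integer gridline on the y-axis.
3. These observations pin down the coefficients.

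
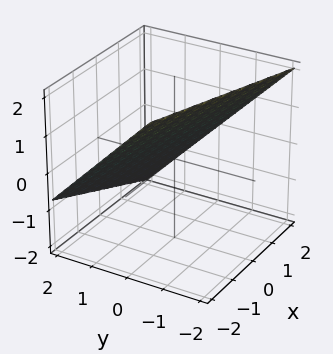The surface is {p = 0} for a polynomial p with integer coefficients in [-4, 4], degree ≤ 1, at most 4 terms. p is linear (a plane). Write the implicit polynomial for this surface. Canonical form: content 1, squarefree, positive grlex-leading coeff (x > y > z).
x + 3*y + 3*z - 2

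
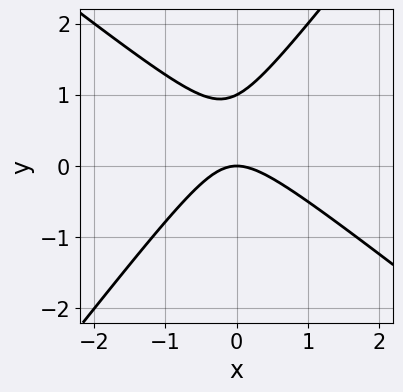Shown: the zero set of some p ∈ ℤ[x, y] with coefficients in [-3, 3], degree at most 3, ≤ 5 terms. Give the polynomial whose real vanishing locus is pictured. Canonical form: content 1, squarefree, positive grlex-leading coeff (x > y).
2*x^2 + x*y - 2*y^2 + 2*y

1. Degree: a generic line meets the curve in up to 2 points, so deg p = 2.
2. Checking where it meets the axes: it crosses the x-axis at the gridline x = 0; among the integer gridlines, it crosses the y-axis at y ∈ {0, 1}.
3. Assembling these constraints gives the stated polynomial.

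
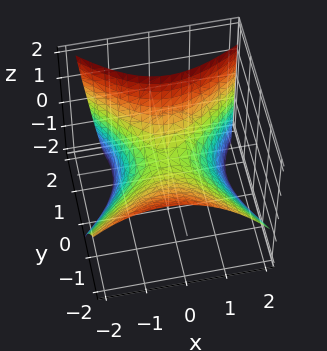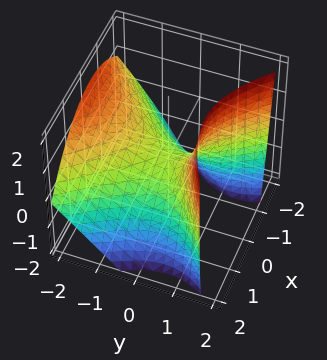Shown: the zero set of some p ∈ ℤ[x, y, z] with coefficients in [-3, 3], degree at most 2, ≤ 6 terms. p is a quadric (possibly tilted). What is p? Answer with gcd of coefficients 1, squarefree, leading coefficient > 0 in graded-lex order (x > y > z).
1. Degree: a generic line meets the surface in up to 2 points, so deg p = 2.
2. Checking where it meets the axes: it crosses the z-axis at the gridline z = 0; it meets the x-axis at x = 0 (among the integer gridlines).
3. The integer polynomial consistent with all of this is the stated p.

2*x^2 - x*y - 2*y^2 - 2*y*z + 3*z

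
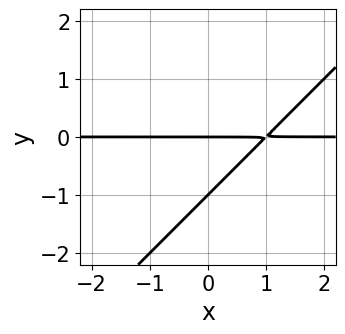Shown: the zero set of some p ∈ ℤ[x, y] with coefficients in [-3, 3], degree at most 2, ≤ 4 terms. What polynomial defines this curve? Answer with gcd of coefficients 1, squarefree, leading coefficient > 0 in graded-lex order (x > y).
Degree: no degree-1 curve has this shape, so deg p = 2.
Against the integer gridlines: every point of the x-axis in the box is on the curve; among the integer gridlines, it crosses the y-axis at y ∈ {-1, 0}.
Assembling these constraints gives the stated polynomial.

x*y - y^2 - y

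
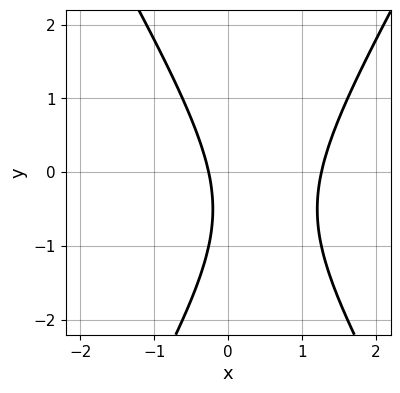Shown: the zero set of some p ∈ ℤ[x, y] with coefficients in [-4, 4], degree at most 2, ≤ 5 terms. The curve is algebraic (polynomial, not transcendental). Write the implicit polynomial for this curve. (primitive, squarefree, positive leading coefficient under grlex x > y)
3*x^2 - y^2 - 3*x - y - 1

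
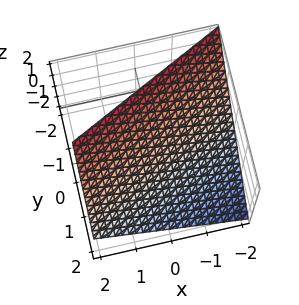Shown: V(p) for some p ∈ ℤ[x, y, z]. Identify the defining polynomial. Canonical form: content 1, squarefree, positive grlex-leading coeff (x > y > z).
x - 2*y - 2*z + 2

(a) deg p = 1. The surface is flat (a plane).
(b) Against the integer gridlines: it crosses the y-axis at the gridline y = 1; one x-axis crossing is at x = -2; one z-axis crossing is at z = 1.
(c) Solving for integer coefficients yields p as stated.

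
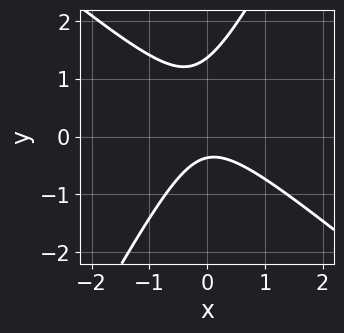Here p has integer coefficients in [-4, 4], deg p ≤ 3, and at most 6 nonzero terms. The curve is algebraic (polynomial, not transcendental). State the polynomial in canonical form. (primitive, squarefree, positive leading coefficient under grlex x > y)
3*x^2 + 2*x*y - 2*y^2 + 2*y + 1

(a) The degree is 2 — a generic line meets the curve in up to 2 points.
(b) Reading off the gridlines: it misses every integer gridline on the x-axis.
(c) Assembling these constraints gives the stated polynomial.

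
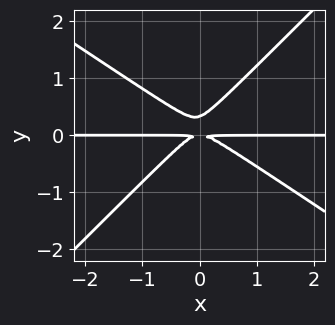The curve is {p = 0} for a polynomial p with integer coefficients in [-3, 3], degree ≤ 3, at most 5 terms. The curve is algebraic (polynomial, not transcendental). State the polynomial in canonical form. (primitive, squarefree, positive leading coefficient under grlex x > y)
First, deg p = 3. The shape is more complex than any degree-2 curve.
Next, from the axis intercepts and sections: the visible x-axis segment lies entirely on the curve.
Finally, the integer polynomial consistent with all of this is the stated p.

2*x^2*y + x*y^2 - 3*y^3 + y^2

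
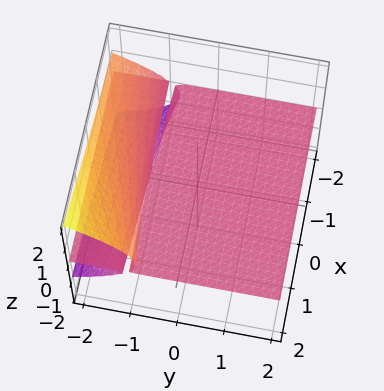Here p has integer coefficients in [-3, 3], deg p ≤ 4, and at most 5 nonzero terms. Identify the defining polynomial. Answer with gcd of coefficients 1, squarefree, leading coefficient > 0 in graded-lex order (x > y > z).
First, the degree is 3 — the shape is more complex than any degree-2 surface.
Then, from the visible intercepts: every point of the y-axis in the box is on the surface; every point of the x-axis in the box is on the surface; it meets the z-axis at z = 0 (among the integer gridlines).
Finally, together with the visible shape, these determine p as stated.

x*z^2 - 2*z^3 - 3*y*z - 3*z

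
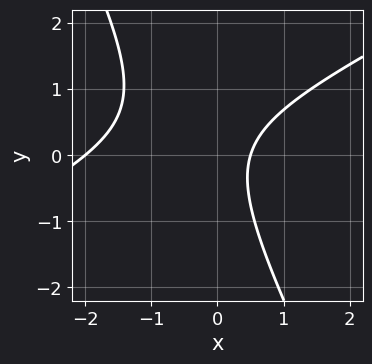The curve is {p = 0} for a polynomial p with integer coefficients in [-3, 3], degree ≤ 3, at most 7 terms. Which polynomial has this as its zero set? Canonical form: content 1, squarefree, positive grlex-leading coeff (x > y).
2*x^2 - 3*x*y - 2*y^2 + 3*x - 2

1. Degree: a generic line meets the curve in up to 2 points, so deg p = 2.
2. Observable constraints: it crosses the x-axis at the gridline x = -2; no y-intercept at any integer in the box.
3. These observations pin down the coefficients.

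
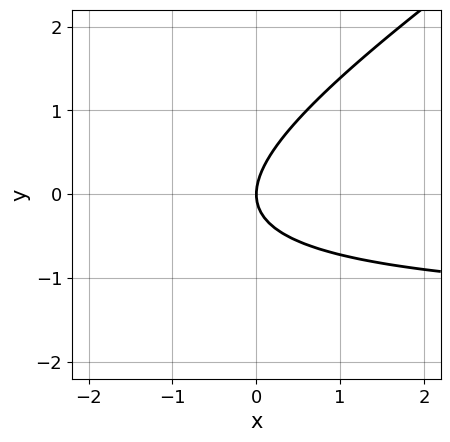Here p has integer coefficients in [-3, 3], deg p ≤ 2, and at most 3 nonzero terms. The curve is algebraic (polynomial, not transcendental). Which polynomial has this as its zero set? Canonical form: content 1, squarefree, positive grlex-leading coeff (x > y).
(a) The degree is 2 — a generic line meets the curve in up to 2 points.
(b) Observable constraints: it meets the y-axis at y = 0 (among the integer gridlines); it crosses the x-axis at the gridline x = 0.
(c) Putting this together gives p.

2*x*y - 3*y^2 + 3*x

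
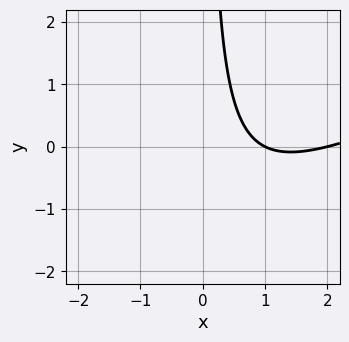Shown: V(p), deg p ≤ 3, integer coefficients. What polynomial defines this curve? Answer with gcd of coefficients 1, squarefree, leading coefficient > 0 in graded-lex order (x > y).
x^2 - 2*x*y - 3*x + 2

Degree: no degree-1 curve has this shape, so deg p = 2.
Observable constraints: it misses every integer gridline on the y-axis; the x-axis gridline crossings are at x ∈ {1, 2}.
Solving for integer coefficients yields p as stated.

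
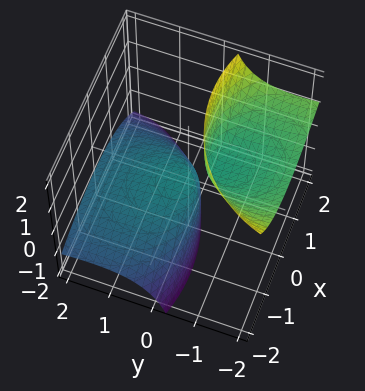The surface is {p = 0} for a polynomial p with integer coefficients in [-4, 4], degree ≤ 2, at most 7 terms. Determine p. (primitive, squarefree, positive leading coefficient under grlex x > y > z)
There are 2 components. They look like related sheets of one shape, so recover p as a whole.
deg p = 2. A generic line meets the surface in up to 2 points.
Reading off the gridlines: it meets the z-axis at z = 0 (among the integer gridlines); one y-axis crossing is at y = 0.
Matching integer coefficients to the picture gives p.

x^2 - x*z + y^2 + 3*y*z + z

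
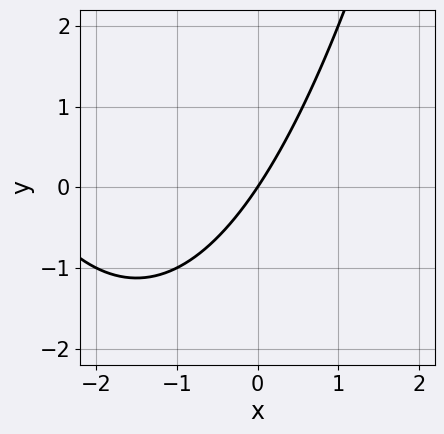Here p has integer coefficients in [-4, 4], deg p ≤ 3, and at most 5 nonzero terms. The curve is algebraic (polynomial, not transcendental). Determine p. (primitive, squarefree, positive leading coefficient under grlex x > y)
x^2 + 3*x - 2*y

1. The degree is 2 — no degree-1 curve has this shape.
2. From the visible intercepts: one y-axis crossing is at y = 0; it meets the x-axis at x = 0 (among the integer gridlines).
3. Fitting integer coefficients to these (and the overall shape) gives p.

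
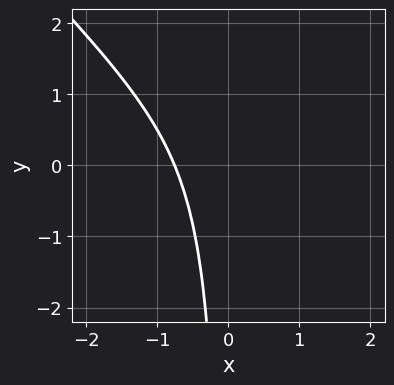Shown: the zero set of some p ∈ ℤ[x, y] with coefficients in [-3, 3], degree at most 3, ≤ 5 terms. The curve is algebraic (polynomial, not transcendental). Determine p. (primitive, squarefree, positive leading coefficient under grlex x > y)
deg p = 3. The shape is more complex than any degree-2 curve.
Against the integer gridlines: it misses every integer gridline on the y-axis.
Assembling these constraints gives the stated polynomial.

x^3 + x^2*y - x^2 - x*y + 1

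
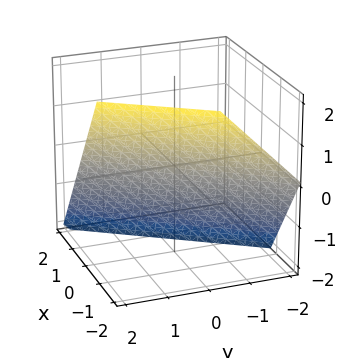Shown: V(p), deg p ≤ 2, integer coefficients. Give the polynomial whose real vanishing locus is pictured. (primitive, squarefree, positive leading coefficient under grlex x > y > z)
3*x - 2*y + 2*z + 2

First, degree: every cross-section is a straight line — this is a plane, so deg p = 1.
Then, from the axis intercepts and sections: it meets the z-axis at z = -1 (among the integer gridlines); it meets the y-axis at y = 1 (among the integer gridlines).
Finally, fitting integer coefficients to these (and the overall shape) gives p.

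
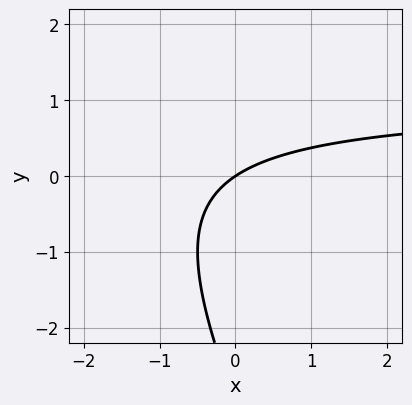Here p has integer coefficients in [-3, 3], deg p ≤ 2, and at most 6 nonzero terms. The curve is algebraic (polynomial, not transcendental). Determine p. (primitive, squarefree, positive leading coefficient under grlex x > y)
First, deg p = 2. A generic line meets the curve in up to 2 points.
Then, from the visible intercepts: one x-axis crossing is at x = 0; one y-axis crossing is at y = 0.
Finally, fitting integer coefficients to these (and the overall shape) gives p.

2*x*y + y^2 - 2*x + 3*y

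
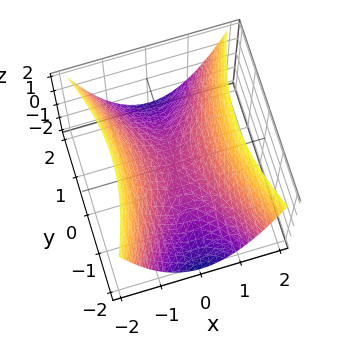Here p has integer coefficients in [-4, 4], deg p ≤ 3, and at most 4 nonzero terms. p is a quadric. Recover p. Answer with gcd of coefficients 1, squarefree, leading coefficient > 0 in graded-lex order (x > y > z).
First, degree: a hyperbolic paraboloid; a quadric, so deg p = 2.
Then, symmetries: mirror symmetry x ↦ −x ⇒ only even powers of x; it's symmetric under y → −y, forcing even powers of y.
Next, from the axis intercepts and sections: it meets the z-axis at z = 0 (among the integer gridlines); it meets the y-axis at y = 0 (among the integer gridlines); it meets the x-axis at x = 0 (among the integer gridlines).
Finally, assembling these constraints gives the stated polynomial.

3*x^2 - y^2 - 3*z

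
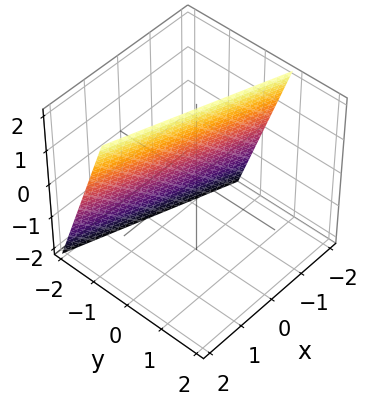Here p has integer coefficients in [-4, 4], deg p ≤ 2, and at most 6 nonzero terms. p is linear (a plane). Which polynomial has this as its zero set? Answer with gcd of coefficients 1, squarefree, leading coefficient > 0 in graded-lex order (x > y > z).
x + 3*y - z + 2

deg p = 1.
Against the integer gridlines: it crosses the x-axis at the gridline x = -2; it crosses the z-axis at the gridline z = 2.
Matching integer coefficients to the picture gives p.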